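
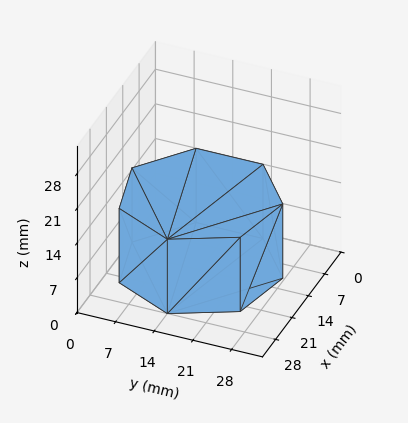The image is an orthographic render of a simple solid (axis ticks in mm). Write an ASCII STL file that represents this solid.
Reading the render: the shape is a regular 7-sided prism (a cylinder approximated with 7 flat sides), circumscribed radius ≈ 14 mm, height ≈ 15 mm (dimensions read to the nearest mm from the axis ticks). For the STL, each face is triangulated and given an outward normal.

solid part
  facet normal 0.0000 0.0000 -1.0000
    outer loop
      vertex 10.88 27.65 0.00
      vertex 22.73 24.95 0.00
      vertex 28.00 14.00 0.00
    endloop
  endfacet
  facet normal 0.0000 0.0000 -1.0000
    outer loop
      vertex 1.39 20.07 0.00
      vertex 10.88 27.65 0.00
      vertex 28.00 14.00 0.00
    endloop
  endfacet
  facet normal 0.0000 0.0000 -1.0000
    outer loop
      vertex 1.39 7.93 0.00
      vertex 1.39 20.07 0.00
      vertex 28.00 14.00 0.00
    endloop
  endfacet
  facet normal 0.0000 0.0000 -1.0000
    outer loop
      vertex 10.88 0.35 0.00
      vertex 1.39 7.93 0.00
      vertex 28.00 14.00 0.00
    endloop
  endfacet
  facet normal 0.0000 0.0000 -1.0000
    outer loop
      vertex 22.73 3.05 0.00
      vertex 10.88 0.35 0.00
      vertex 28.00 14.00 0.00
    endloop
  endfacet
  facet normal 0.0000 0.0000 1.0000
    outer loop
      vertex 28.00 14.00 15.00
      vertex 22.73 24.95 15.00
      vertex 10.88 27.65 15.00
    endloop
  endfacet
  facet normal 0.0000 0.0000 1.0000
    outer loop
      vertex 28.00 14.00 15.00
      vertex 10.88 27.65 15.00
      vertex 1.39 20.07 15.00
    endloop
  endfacet
  facet normal 0.0000 0.0000 1.0000
    outer loop
      vertex 28.00 14.00 15.00
      vertex 1.39 20.07 15.00
      vertex 1.39 7.93 15.00
    endloop
  endfacet
  facet normal 0.0000 0.0000 1.0000
    outer loop
      vertex 28.00 14.00 15.00
      vertex 1.39 7.93 15.00
      vertex 10.88 0.35 15.00
    endloop
  endfacet
  facet normal 0.0000 0.0000 1.0000
    outer loop
      vertex 28.00 14.00 15.00
      vertex 10.88 0.35 15.00
      vertex 22.73 3.05 15.00
    endloop
  endfacet
  facet normal 0.9011 0.4337 0.0000
    outer loop
      vertex 28.00 14.00 0.00
      vertex 22.73 24.95 0.00
      vertex 22.73 24.95 15.00
    endloop
  endfacet
  facet normal 0.9011 0.4337 0.0000
    outer loop
      vertex 28.00 14.00 0.00
      vertex 22.73 24.95 15.00
      vertex 28.00 14.00 15.00
    endloop
  endfacet
  facet normal 0.2222 0.9750 0.0000
    outer loop
      vertex 22.73 24.95 0.00
      vertex 10.88 27.65 0.00
      vertex 10.88 27.65 15.00
    endloop
  endfacet
  facet normal 0.2222 0.9750 0.0000
    outer loop
      vertex 22.73 24.95 0.00
      vertex 10.88 27.65 15.00
      vertex 22.73 24.95 15.00
    endloop
  endfacet
  facet normal -0.6241 0.7814 0.0000
    outer loop
      vertex 10.88 27.65 0.00
      vertex 1.39 20.07 0.00
      vertex 1.39 20.07 15.00
    endloop
  endfacet
  facet normal -0.6241 0.7814 0.0000
    outer loop
      vertex 10.88 27.65 0.00
      vertex 1.39 20.07 15.00
      vertex 10.88 27.65 15.00
    endloop
  endfacet
  facet normal -1.0000 0.0000 0.0000
    outer loop
      vertex 1.39 20.07 0.00
      vertex 1.39 7.93 0.00
      vertex 1.39 7.93 15.00
    endloop
  endfacet
  facet normal -1.0000 0.0000 0.0000
    outer loop
      vertex 1.39 20.07 0.00
      vertex 1.39 7.93 15.00
      vertex 1.39 20.07 15.00
    endloop
  endfacet
  facet normal -0.6241 -0.7814 0.0000
    outer loop
      vertex 1.39 7.93 0.00
      vertex 10.88 0.35 0.00
      vertex 10.88 0.35 15.00
    endloop
  endfacet
  facet normal -0.6241 -0.7814 0.0000
    outer loop
      vertex 1.39 7.93 0.00
      vertex 10.88 0.35 15.00
      vertex 1.39 7.93 15.00
    endloop
  endfacet
  facet normal 0.2222 -0.9750 0.0000
    outer loop
      vertex 10.88 0.35 0.00
      vertex 22.73 3.05 0.00
      vertex 22.73 3.05 15.00
    endloop
  endfacet
  facet normal 0.2222 -0.9750 0.0000
    outer loop
      vertex 10.88 0.35 0.00
      vertex 22.73 3.05 15.00
      vertex 10.88 0.35 15.00
    endloop
  endfacet
  facet normal 0.9011 -0.4337 0.0000
    outer loop
      vertex 22.73 3.05 0.00
      vertex 28.00 14.00 0.00
      vertex 28.00 14.00 15.00
    endloop
  endfacet
  facet normal 0.9011 -0.4337 0.0000
    outer loop
      vertex 22.73 3.05 0.00
      vertex 28.00 14.00 15.00
      vertex 22.73 3.05 15.00
    endloop
  endfacet
endsolid part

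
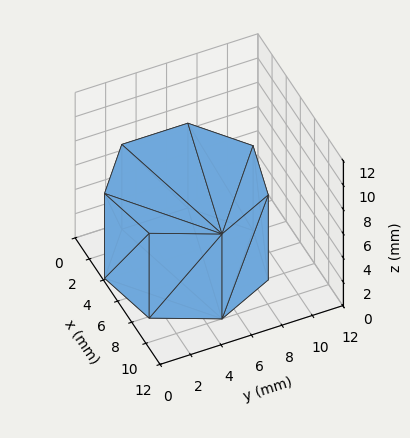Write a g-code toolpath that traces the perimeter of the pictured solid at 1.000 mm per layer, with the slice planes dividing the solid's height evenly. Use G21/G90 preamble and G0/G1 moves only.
Reading the render: the shape is a regular 7-sided prism (a cylinder approximated with 7 flat sides), circumscribed radius ≈ 5 mm, height ≈ 7 mm (dimensions read to the nearest mm from the axis ticks). For the g-code, the solid's height is divided into equal slices at the stated Δz and each level perimeter traced with G1 moves after a G0 lift.

; perimeter-only toolpath
G21 ; units = mm
G90 ; absolute positioning
G28 ; home
; layer 1
G0 Z1.000
G0 X10.000 Y5.000
G1 X8.117 Y8.909
G1 X3.887 Y9.875
G1 X0.495 Y7.169
G1 X0.495 Y2.831
G1 X3.887 Y0.125
G1 X8.117 Y1.091
G1 X10.000 Y5.000
; layer 2
G0 Z2.000
G0 X10.000 Y5.000
G1 X8.117 Y8.909
G1 X3.887 Y9.875
G1 X0.495 Y7.169
G1 X0.495 Y2.831
G1 X3.887 Y0.125
G1 X8.117 Y1.091
G1 X10.000 Y5.000
; layer 3
G0 Z3.000
G0 X10.000 Y5.000
G1 X8.117 Y8.909
G1 X3.887 Y9.875
G1 X0.495 Y7.169
G1 X0.495 Y2.831
G1 X3.887 Y0.125
G1 X8.117 Y1.091
G1 X10.000 Y5.000
; layer 4
G0 Z4.000
G0 X10.000 Y5.000
G1 X8.117 Y8.909
G1 X3.887 Y9.875
G1 X0.495 Y7.169
G1 X0.495 Y2.831
G1 X3.887 Y0.125
G1 X8.117 Y1.091
G1 X10.000 Y5.000
; layer 5
G0 Z5.000
G0 X10.000 Y5.000
G1 X8.117 Y8.909
G1 X3.887 Y9.875
G1 X0.495 Y7.169
G1 X0.495 Y2.831
G1 X3.887 Y0.125
G1 X8.117 Y1.091
G1 X10.000 Y5.000
; layer 6
G0 Z6.000
G0 X10.000 Y5.000
G1 X8.117 Y8.909
G1 X3.887 Y9.875
G1 X0.495 Y7.169
G1 X0.495 Y2.831
G1 X3.887 Y0.125
G1 X8.117 Y1.091
G1 X10.000 Y5.000
; layer 7
G0 Z7.000
G0 X10.000 Y5.000
G1 X8.117 Y8.909
G1 X3.887 Y9.875
G1 X0.495 Y7.169
G1 X0.495 Y2.831
G1 X3.887 Y0.125
G1 X8.117 Y1.091
G1 X10.000 Y5.000
M2 ; end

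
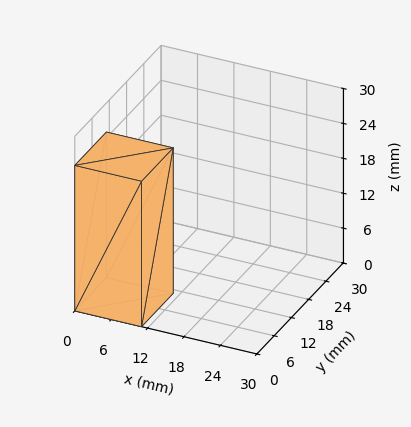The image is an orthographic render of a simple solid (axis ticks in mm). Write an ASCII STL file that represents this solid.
Reading the render: the shape is a rectangular box, roughly 11 × 11 mm footprint and 25 mm tall (dimensions read to the nearest mm from the axis ticks). For the STL, each face is triangulated and given an outward normal.

solid part
  facet normal 0.0000 0.0000 -1.0000
    outer loop
      vertex 11.0 11.0 0.0
      vertex 11.0 0.0 0.0
      vertex 0.0 0.0 0.0
    endloop
  endfacet
  facet normal 0.0000 0.0000 -1.0000
    outer loop
      vertex 0.0 11.0 0.0
      vertex 11.0 11.0 0.0
      vertex 0.0 0.0 0.0
    endloop
  endfacet
  facet normal 0.0000 0.0000 1.0000
    outer loop
      vertex 0.0 0.0 25.0
      vertex 11.0 0.0 25.0
      vertex 11.0 11.0 25.0
    endloop
  endfacet
  facet normal 0.0000 0.0000 1.0000
    outer loop
      vertex 0.0 0.0 25.0
      vertex 11.0 11.0 25.0
      vertex 0.0 11.0 25.0
    endloop
  endfacet
  facet normal 0.0000 -1.0000 0.0000
    outer loop
      vertex 0.0 0.0 0.0
      vertex 11.0 0.0 0.0
      vertex 11.0 0.0 25.0
    endloop
  endfacet
  facet normal 0.0000 -1.0000 0.0000
    outer loop
      vertex 0.0 0.0 0.0
      vertex 11.0 0.0 25.0
      vertex 0.0 0.0 25.0
    endloop
  endfacet
  facet normal 0.0000 1.0000 0.0000
    outer loop
      vertex 11.0 11.0 25.0
      vertex 11.0 11.0 0.0
      vertex 0.0 11.0 0.0
    endloop
  endfacet
  facet normal 0.0000 1.0000 0.0000
    outer loop
      vertex 0.0 11.0 25.0
      vertex 11.0 11.0 25.0
      vertex 0.0 11.0 0.0
    endloop
  endfacet
  facet normal -1.0000 0.0000 0.0000
    outer loop
      vertex 0.0 11.0 25.0
      vertex 0.0 11.0 0.0
      vertex 0.0 0.0 0.0
    endloop
  endfacet
  facet normal -1.0000 0.0000 0.0000
    outer loop
      vertex 0.0 0.0 25.0
      vertex 0.0 11.0 25.0
      vertex 0.0 0.0 0.0
    endloop
  endfacet
  facet normal 1.0000 0.0000 0.0000
    outer loop
      vertex 11.0 0.0 0.0
      vertex 11.0 11.0 0.0
      vertex 11.0 11.0 25.0
    endloop
  endfacet
  facet normal 1.0000 0.0000 0.0000
    outer loop
      vertex 11.0 0.0 0.0
      vertex 11.0 11.0 25.0
      vertex 11.0 0.0 25.0
    endloop
  endfacet
endsolid part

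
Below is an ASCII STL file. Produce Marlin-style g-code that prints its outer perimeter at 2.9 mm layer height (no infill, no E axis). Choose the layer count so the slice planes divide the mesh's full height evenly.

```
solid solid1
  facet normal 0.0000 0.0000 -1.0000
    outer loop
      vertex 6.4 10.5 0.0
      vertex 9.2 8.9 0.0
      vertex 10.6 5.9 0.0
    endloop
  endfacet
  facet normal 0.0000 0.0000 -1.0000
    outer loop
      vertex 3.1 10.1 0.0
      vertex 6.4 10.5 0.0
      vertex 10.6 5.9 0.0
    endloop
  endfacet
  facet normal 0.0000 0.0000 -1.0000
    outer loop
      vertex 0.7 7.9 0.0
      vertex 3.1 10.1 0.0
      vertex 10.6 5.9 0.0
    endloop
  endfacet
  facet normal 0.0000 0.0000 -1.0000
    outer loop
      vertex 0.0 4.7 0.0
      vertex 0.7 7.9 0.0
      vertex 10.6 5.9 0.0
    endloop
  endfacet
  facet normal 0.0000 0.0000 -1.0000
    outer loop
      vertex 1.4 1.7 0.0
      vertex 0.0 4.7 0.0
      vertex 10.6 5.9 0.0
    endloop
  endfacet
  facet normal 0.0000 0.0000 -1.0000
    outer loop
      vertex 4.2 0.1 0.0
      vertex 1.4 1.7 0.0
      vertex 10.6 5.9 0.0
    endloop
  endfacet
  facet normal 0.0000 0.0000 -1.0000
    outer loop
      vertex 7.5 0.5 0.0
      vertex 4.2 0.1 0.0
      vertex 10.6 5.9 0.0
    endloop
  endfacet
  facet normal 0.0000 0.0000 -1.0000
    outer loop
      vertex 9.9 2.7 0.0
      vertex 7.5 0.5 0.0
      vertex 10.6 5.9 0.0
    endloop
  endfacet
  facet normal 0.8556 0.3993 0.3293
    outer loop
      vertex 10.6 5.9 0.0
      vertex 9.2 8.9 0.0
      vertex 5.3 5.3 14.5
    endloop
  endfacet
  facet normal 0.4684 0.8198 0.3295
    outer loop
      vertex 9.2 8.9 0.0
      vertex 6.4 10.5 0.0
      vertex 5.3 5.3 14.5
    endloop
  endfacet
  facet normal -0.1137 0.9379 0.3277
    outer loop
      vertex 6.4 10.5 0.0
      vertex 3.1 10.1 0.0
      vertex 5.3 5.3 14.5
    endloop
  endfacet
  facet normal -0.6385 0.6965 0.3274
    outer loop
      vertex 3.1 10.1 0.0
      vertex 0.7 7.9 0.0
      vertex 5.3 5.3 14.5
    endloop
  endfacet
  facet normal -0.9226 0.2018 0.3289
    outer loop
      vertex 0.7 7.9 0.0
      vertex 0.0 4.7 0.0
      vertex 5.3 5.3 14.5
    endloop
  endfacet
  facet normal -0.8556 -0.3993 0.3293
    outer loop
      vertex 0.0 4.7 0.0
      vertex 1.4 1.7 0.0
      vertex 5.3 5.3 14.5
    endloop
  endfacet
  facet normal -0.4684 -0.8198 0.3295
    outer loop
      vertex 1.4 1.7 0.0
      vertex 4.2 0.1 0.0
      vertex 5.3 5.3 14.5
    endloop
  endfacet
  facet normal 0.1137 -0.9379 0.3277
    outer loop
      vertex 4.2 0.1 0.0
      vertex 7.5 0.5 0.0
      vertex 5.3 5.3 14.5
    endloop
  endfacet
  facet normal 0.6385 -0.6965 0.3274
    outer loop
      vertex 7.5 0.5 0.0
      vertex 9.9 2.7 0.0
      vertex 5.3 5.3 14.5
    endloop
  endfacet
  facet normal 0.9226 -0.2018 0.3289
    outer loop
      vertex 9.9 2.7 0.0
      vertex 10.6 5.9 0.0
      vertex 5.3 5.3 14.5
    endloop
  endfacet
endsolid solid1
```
; perimeter-only toolpath
G21 ; units = mm
G90 ; absolute positioning
G28 ; home
; layer 1
G0 Z2.9
G0 X9.5 Y5.8
G1 X8.4 Y8.2
G1 X6.2 Y9.5
G1 X3.5 Y9.1
G1 X1.6 Y7.4
G1 X1.1 Y4.8
G1 X2.2 Y2.4
G1 X4.4 Y1.1
G1 X7.1 Y1.5
G1 X9.0 Y3.2
G1 X9.5 Y5.8
; layer 2
G0 Z5.8
G0 X8.5 Y5.7
G1 X7.6 Y7.5
G1 X6.0 Y8.4
G1 X4.0 Y8.2
G1 X2.5 Y6.9
G1 X2.1 Y4.9
G1 X3.0 Y3.1
G1 X4.6 Y2.2
G1 X6.6 Y2.4
G1 X8.1 Y3.7
G1 X8.5 Y5.7
; layer 3
G0 Z8.7
G0 X7.4 Y5.5
G1 X6.9 Y6.7
G1 X5.7 Y7.4
G1 X4.4 Y7.2
G1 X3.5 Y6.3
G1 X3.2 Y5.1
G1 X3.7 Y3.9
G1 X4.9 Y3.2
G1 X6.2 Y3.4
G1 X7.1 Y4.3
G1 X7.4 Y5.5
; layer 4
G0 Z11.6
G0 X6.4 Y5.4
G1 X6.1 Y6.0
G1 X5.5 Y6.3
G1 X4.9 Y6.3
G1 X4.4 Y5.8
G1 X4.2 Y5.2
G1 X4.5 Y4.6
G1 X5.1 Y4.3
G1 X5.7 Y4.3
G1 X6.2 Y4.8
G1 X6.4 Y5.4
M2 ; end

The solid is a regular 10-sided pyramid, base circumscribed radius ≈ 5.3 mm, apex at z ≈ 14.5 mm. Slicing at Δz = 2.9 mm — 5 equal slices spanning the solid's height, so layer i sits at z = i·h/5 — gives 4 non-empty perimeters. Each is a 10-segment closed polygon; G0 lifts to the layer z and rapids to the start vertex, then G1 traces the edges. The cross-section shrinks linearly with z (the slice at the apex is degenerate and omitted).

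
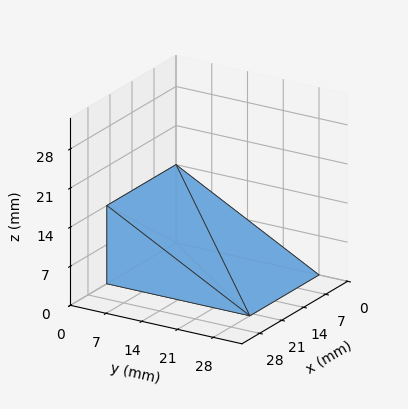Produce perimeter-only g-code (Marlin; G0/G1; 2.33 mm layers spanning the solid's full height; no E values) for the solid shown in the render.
Reading the render: the shape is a wedge (ramp): 22 × 28 mm base, rising to 14 mm along the y=0 edge and sloping linearly to z=0 at y=28 (dimensions read to the nearest mm from the axis ticks). For the g-code, the solid's height is divided into equal slices at the stated Δz and each level perimeter traced with G1 moves after a G0 lift.

; perimeter-only toolpath
G21 ; units = mm
G90 ; absolute positioning
G28 ; home
; layer 1
G0 Z2.33
G0 X0.00 Y0.00
G1 X22.00 Y0.00
G1 X22.00 Y23.33
G1 X0.00 Y23.33
G1 X0.00 Y0.00
; layer 2
G0 Z4.67
G0 X0.00 Y0.00
G1 X22.00 Y0.00
G1 X22.00 Y18.67
G1 X0.00 Y18.67
G1 X0.00 Y0.00
; layer 3
G0 Z7.00
G0 X0.00 Y0.00
G1 X22.00 Y0.00
G1 X22.00 Y14.00
G1 X0.00 Y14.00
G1 X0.00 Y0.00
; layer 4
G0 Z9.33
G0 X0.00 Y0.00
G1 X22.00 Y0.00
G1 X22.00 Y9.33
G1 X0.00 Y9.33
G1 X0.00 Y0.00
; layer 5
G0 Z11.67
G0 X0.00 Y0.00
G1 X22.00 Y0.00
G1 X22.00 Y4.67
G1 X0.00 Y4.67
G1 X0.00 Y0.00
M2 ; end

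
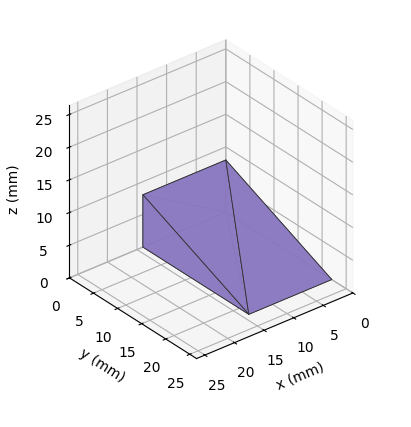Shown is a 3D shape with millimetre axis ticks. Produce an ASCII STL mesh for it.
Reading the render: the shape is a wedge (ramp): 14 × 22 mm base, rising to 8 mm along the y=0 edge and sloping linearly to z=0 at y=22 (dimensions read to the nearest mm from the axis ticks). For the STL, each face is triangulated and given an outward normal.

solid part
  facet normal 0.0000 0.0000 -1.0000
    outer loop
      vertex 14.00 22.00 0.00
      vertex 14.00 0.00 0.00
      vertex 0.00 0.00 0.00
    endloop
  endfacet
  facet normal 0.0000 0.0000 -1.0000
    outer loop
      vertex 0.00 22.00 0.00
      vertex 14.00 22.00 0.00
      vertex 0.00 0.00 0.00
    endloop
  endfacet
  facet normal 0.0000 -1.0000 0.0000
    outer loop
      vertex 0.00 0.00 0.00
      vertex 14.00 0.00 0.00
      vertex 14.00 0.00 8.00
    endloop
  endfacet
  facet normal 0.0000 -1.0000 0.0000
    outer loop
      vertex 0.00 0.00 0.00
      vertex 14.00 0.00 8.00
      vertex 0.00 0.00 8.00
    endloop
  endfacet
  facet normal 0.0000 0.3417 0.9398
    outer loop
      vertex 0.00 0.00 8.00
      vertex 14.00 0.00 8.00
      vertex 14.00 22.00 0.00
    endloop
  endfacet
  facet normal 0.0000 0.3417 0.9398
    outer loop
      vertex 0.00 0.00 8.00
      vertex 14.00 22.00 0.00
      vertex 0.00 22.00 0.00
    endloop
  endfacet
  facet normal -1.0000 0.0000 0.0000
    outer loop
      vertex 0.00 0.00 8.00
      vertex 0.00 22.00 0.00
      vertex 0.00 0.00 0.00
    endloop
  endfacet
  facet normal 1.0000 0.0000 0.0000
    outer loop
      vertex 14.00 0.00 0.00
      vertex 14.00 22.00 0.00
      vertex 14.00 0.00 8.00
    endloop
  endfacet
endsolid part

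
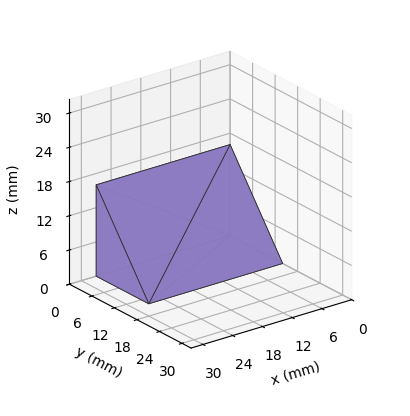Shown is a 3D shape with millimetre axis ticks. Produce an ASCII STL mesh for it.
Reading the render: the shape is a wedge (ramp): 27 × 14 mm base, rising to 16 mm along the y=0 edge and sloping linearly to z=0 at y=14 (dimensions read to the nearest mm from the axis ticks). For the STL, each face is triangulated and given an outward normal.

solid part
  facet normal 0.0000 0.0000 -1.0000
    outer loop
      vertex 27.00 14.00 0.00
      vertex 27.00 0.00 0.00
      vertex 0.00 0.00 0.00
    endloop
  endfacet
  facet normal 0.0000 0.0000 -1.0000
    outer loop
      vertex 0.00 14.00 0.00
      vertex 27.00 14.00 0.00
      vertex 0.00 0.00 0.00
    endloop
  endfacet
  facet normal 0.0000 -1.0000 0.0000
    outer loop
      vertex 0.00 0.00 0.00
      vertex 27.00 0.00 0.00
      vertex 27.00 0.00 16.00
    endloop
  endfacet
  facet normal 0.0000 -1.0000 0.0000
    outer loop
      vertex 0.00 0.00 0.00
      vertex 27.00 0.00 16.00
      vertex 0.00 0.00 16.00
    endloop
  endfacet
  facet normal 0.0000 0.7526 0.6585
    outer loop
      vertex 0.00 0.00 16.00
      vertex 27.00 0.00 16.00
      vertex 27.00 14.00 0.00
    endloop
  endfacet
  facet normal 0.0000 0.7526 0.6585
    outer loop
      vertex 0.00 0.00 16.00
      vertex 27.00 14.00 0.00
      vertex 0.00 14.00 0.00
    endloop
  endfacet
  facet normal -1.0000 0.0000 0.0000
    outer loop
      vertex 0.00 0.00 16.00
      vertex 0.00 14.00 0.00
      vertex 0.00 0.00 0.00
    endloop
  endfacet
  facet normal 1.0000 0.0000 0.0000
    outer loop
      vertex 27.00 0.00 0.00
      vertex 27.00 14.00 0.00
      vertex 27.00 0.00 16.00
    endloop
  endfacet
endsolid part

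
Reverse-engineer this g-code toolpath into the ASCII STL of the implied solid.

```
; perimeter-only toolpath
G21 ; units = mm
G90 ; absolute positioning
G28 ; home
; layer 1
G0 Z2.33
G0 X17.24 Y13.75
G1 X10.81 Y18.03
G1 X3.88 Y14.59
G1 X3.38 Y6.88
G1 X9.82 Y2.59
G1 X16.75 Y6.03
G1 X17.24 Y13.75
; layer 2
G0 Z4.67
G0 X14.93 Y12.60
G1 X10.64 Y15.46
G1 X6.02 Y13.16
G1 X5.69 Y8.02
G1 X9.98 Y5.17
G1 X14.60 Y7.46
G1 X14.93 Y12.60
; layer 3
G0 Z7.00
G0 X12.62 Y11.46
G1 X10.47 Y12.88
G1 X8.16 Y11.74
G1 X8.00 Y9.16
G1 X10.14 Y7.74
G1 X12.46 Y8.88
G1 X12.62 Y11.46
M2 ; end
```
solid part
  facet normal 0.0000 0.0000 -1.0000
    outer loop
      vertex 1.73 16.02 0.00
      vertex 10.97 20.60 0.00
      vertex 19.55 14.89 0.00
    endloop
  endfacet
  facet normal 0.0000 0.0000 -1.0000
    outer loop
      vertex 1.07 5.73 0.00
      vertex 1.73 16.02 0.00
      vertex 19.55 14.89 0.00
    endloop
  endfacet
  facet normal 0.0000 0.0000 -1.0000
    outer loop
      vertex 9.65 0.02 0.00
      vertex 1.07 5.73 0.00
      vertex 19.55 14.89 0.00
    endloop
  endfacet
  facet normal 0.0000 0.0000 -1.0000
    outer loop
      vertex 18.89 4.60 0.00
      vertex 9.65 0.02 0.00
      vertex 19.55 14.89 0.00
    endloop
  endfacet
  facet normal 0.4004 0.6017 0.6911
    outer loop
      vertex 19.55 14.89 0.00
      vertex 10.97 20.60 0.00
      vertex 10.31 10.31 9.34
    endloop
  endfacet
  facet normal -0.3211 0.6477 0.6909
    outer loop
      vertex 10.97 20.60 0.00
      vertex 1.73 16.02 0.00
      vertex 10.31 10.31 9.34
    endloop
  endfacet
  facet normal -0.7214 0.0463 0.6910
    outer loop
      vertex 1.73 16.02 0.00
      vertex 1.07 5.73 0.00
      vertex 10.31 10.31 9.34
    endloop
  endfacet
  facet normal -0.4004 -0.6017 0.6911
    outer loop
      vertex 1.07 5.73 0.00
      vertex 9.65 0.02 0.00
      vertex 10.31 10.31 9.34
    endloop
  endfacet
  facet normal 0.3211 -0.6477 0.6909
    outer loop
      vertex 9.65 0.02 0.00
      vertex 18.89 4.60 0.00
      vertex 10.31 10.31 9.34
    endloop
  endfacet
  facet normal 0.7214 -0.0463 0.6910
    outer loop
      vertex 18.89 4.60 0.00
      vertex 19.55 14.89 0.00
      vertex 10.31 10.31 9.34
    endloop
  endfacet
endsolid part

The G0 Z moves step by Δz≈2.33 mm. The G1 loops shrink linearly with z, so the solid tapers from its base footprint up to z≈9.34. Closing with a flat bottom cap and the tapered top and triangulating gives 10 facets — a regular 6-sided pyramid, base circumscribed radius ≈ 10.3 mm, apex at z ≈ 9.34 mm.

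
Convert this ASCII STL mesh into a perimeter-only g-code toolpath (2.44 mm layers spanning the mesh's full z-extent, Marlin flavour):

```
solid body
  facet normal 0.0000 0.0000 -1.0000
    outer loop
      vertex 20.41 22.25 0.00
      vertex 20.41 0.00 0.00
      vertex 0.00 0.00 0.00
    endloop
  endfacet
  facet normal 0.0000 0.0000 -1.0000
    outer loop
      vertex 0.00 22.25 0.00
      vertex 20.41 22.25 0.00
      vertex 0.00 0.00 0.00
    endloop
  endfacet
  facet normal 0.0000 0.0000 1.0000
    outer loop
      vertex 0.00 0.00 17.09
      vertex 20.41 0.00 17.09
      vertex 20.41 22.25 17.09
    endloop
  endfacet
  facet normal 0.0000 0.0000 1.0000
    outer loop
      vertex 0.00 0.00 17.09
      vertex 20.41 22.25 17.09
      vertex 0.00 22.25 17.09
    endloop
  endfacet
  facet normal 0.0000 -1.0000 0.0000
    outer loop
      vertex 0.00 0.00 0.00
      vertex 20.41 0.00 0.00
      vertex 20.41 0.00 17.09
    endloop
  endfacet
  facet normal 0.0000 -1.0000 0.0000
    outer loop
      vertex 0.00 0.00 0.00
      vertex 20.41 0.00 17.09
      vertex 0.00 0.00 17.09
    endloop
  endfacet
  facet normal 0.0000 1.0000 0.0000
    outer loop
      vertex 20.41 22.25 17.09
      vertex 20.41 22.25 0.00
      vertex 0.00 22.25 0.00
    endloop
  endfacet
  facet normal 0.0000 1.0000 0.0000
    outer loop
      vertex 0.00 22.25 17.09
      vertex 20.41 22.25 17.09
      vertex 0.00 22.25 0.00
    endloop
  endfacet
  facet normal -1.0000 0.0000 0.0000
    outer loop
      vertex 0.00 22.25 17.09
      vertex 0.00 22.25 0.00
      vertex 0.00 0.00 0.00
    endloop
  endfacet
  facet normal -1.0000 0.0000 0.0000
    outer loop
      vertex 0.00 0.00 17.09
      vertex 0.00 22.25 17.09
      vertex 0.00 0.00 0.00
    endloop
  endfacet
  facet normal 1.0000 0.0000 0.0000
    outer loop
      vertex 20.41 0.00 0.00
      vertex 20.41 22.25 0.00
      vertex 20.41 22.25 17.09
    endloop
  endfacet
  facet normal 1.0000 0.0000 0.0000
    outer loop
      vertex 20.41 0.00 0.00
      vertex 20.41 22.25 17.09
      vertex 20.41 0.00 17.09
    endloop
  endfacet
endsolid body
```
; perimeter-only toolpath
G21 ; units = mm
G90 ; absolute positioning
G28 ; home
; layer 1
G0 Z2.44
G0 X0.00 Y0.00
G1 X20.41 Y0.00
G1 X20.41 Y22.25
G1 X0.00 Y22.25
G1 X0.00 Y0.00
; layer 2
G0 Z4.88
G0 X0.00 Y0.00
G1 X20.41 Y0.00
G1 X20.41 Y22.25
G1 X0.00 Y22.25
G1 X0.00 Y0.00
; layer 3
G0 Z7.32
G0 X0.00 Y0.00
G1 X20.41 Y0.00
G1 X20.41 Y22.25
G1 X0.00 Y22.25
G1 X0.00 Y0.00
; layer 4
G0 Z9.77
G0 X0.00 Y0.00
G1 X20.41 Y0.00
G1 X20.41 Y22.25
G1 X0.00 Y22.25
G1 X0.00 Y0.00
; layer 5
G0 Z12.21
G0 X0.00 Y0.00
G1 X20.41 Y0.00
G1 X20.41 Y22.25
G1 X0.00 Y22.25
G1 X0.00 Y0.00
; layer 6
G0 Z14.65
G0 X0.00 Y0.00
G1 X20.41 Y0.00
G1 X20.41 Y22.25
G1 X0.00 Y22.25
G1 X0.00 Y0.00
; layer 7
G0 Z17.09
G0 X0.00 Y0.00
G1 X20.41 Y0.00
G1 X20.41 Y22.25
G1 X0.00 Y22.25
G1 X0.00 Y0.00
M2 ; end

The solid is a rectangular box, roughly 20.4 × 22.2 mm footprint and 17.1 mm tall. Slicing at Δz = 2.44 mm — 7 equal slices spanning the solid's height, so layer i sits at z = i·h/7 — gives 7 non-empty perimeters. Each is a 4-segment closed polygon; G0 lifts to the layer z and rapids to the start vertex, then G1 traces the edges.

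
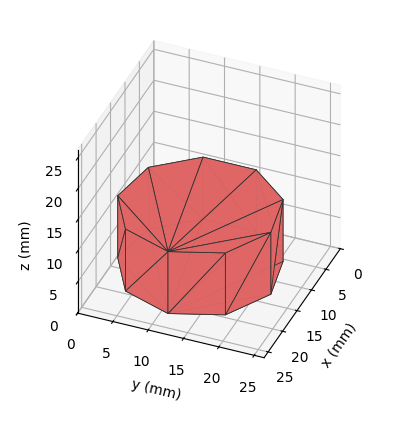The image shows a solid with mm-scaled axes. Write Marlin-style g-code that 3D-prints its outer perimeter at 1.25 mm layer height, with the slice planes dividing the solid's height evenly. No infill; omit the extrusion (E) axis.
Reading the render: the shape is a regular 9-sided prism (a cylinder approximated with 9 flat sides), circumscribed radius ≈ 11 mm, height ≈ 10 mm (dimensions read to the nearest mm from the axis ticks). For the g-code, the solid's height is divided into equal slices at the stated Δz and each level perimeter traced with G1 moves after a G0 lift.

; perimeter-only toolpath
G21 ; units = mm
G90 ; absolute positioning
G28 ; home
; layer 1
G0 Z1.25
G0 X22.00 Y11.00
G1 X19.43 Y18.07
G1 X12.91 Y21.83
G1 X5.50 Y20.53
G1 X0.66 Y14.76
G1 X0.66 Y7.24
G1 X5.50 Y1.47
G1 X12.91 Y0.17
G1 X19.43 Y3.93
G1 X22.00 Y11.00
; layer 2
G0 Z2.50
G0 X22.00 Y11.00
G1 X19.43 Y18.07
G1 X12.91 Y21.83
G1 X5.50 Y20.53
G1 X0.66 Y14.76
G1 X0.66 Y7.24
G1 X5.50 Y1.47
G1 X12.91 Y0.17
G1 X19.43 Y3.93
G1 X22.00 Y11.00
; layer 3
G0 Z3.75
G0 X22.00 Y11.00
G1 X19.43 Y18.07
G1 X12.91 Y21.83
G1 X5.50 Y20.53
G1 X0.66 Y14.76
G1 X0.66 Y7.24
G1 X5.50 Y1.47
G1 X12.91 Y0.17
G1 X19.43 Y3.93
G1 X22.00 Y11.00
; layer 4
G0 Z5.00
G0 X22.00 Y11.00
G1 X19.43 Y18.07
G1 X12.91 Y21.83
G1 X5.50 Y20.53
G1 X0.66 Y14.76
G1 X0.66 Y7.24
G1 X5.50 Y1.47
G1 X12.91 Y0.17
G1 X19.43 Y3.93
G1 X22.00 Y11.00
; layer 5
G0 Z6.25
G0 X22.00 Y11.00
G1 X19.43 Y18.07
G1 X12.91 Y21.83
G1 X5.50 Y20.53
G1 X0.66 Y14.76
G1 X0.66 Y7.24
G1 X5.50 Y1.47
G1 X12.91 Y0.17
G1 X19.43 Y3.93
G1 X22.00 Y11.00
; layer 6
G0 Z7.50
G0 X22.00 Y11.00
G1 X19.43 Y18.07
G1 X12.91 Y21.83
G1 X5.50 Y20.53
G1 X0.66 Y14.76
G1 X0.66 Y7.24
G1 X5.50 Y1.47
G1 X12.91 Y0.17
G1 X19.43 Y3.93
G1 X22.00 Y11.00
; layer 7
G0 Z8.75
G0 X22.00 Y11.00
G1 X19.43 Y18.07
G1 X12.91 Y21.83
G1 X5.50 Y20.53
G1 X0.66 Y14.76
G1 X0.66 Y7.24
G1 X5.50 Y1.47
G1 X12.91 Y0.17
G1 X19.43 Y3.93
G1 X22.00 Y11.00
; layer 8
G0 Z10.00
G0 X22.00 Y11.00
G1 X19.43 Y18.07
G1 X12.91 Y21.83
G1 X5.50 Y20.53
G1 X0.66 Y14.76
G1 X0.66 Y7.24
G1 X5.50 Y1.47
G1 X12.91 Y0.17
G1 X19.43 Y3.93
G1 X22.00 Y11.00
M2 ; end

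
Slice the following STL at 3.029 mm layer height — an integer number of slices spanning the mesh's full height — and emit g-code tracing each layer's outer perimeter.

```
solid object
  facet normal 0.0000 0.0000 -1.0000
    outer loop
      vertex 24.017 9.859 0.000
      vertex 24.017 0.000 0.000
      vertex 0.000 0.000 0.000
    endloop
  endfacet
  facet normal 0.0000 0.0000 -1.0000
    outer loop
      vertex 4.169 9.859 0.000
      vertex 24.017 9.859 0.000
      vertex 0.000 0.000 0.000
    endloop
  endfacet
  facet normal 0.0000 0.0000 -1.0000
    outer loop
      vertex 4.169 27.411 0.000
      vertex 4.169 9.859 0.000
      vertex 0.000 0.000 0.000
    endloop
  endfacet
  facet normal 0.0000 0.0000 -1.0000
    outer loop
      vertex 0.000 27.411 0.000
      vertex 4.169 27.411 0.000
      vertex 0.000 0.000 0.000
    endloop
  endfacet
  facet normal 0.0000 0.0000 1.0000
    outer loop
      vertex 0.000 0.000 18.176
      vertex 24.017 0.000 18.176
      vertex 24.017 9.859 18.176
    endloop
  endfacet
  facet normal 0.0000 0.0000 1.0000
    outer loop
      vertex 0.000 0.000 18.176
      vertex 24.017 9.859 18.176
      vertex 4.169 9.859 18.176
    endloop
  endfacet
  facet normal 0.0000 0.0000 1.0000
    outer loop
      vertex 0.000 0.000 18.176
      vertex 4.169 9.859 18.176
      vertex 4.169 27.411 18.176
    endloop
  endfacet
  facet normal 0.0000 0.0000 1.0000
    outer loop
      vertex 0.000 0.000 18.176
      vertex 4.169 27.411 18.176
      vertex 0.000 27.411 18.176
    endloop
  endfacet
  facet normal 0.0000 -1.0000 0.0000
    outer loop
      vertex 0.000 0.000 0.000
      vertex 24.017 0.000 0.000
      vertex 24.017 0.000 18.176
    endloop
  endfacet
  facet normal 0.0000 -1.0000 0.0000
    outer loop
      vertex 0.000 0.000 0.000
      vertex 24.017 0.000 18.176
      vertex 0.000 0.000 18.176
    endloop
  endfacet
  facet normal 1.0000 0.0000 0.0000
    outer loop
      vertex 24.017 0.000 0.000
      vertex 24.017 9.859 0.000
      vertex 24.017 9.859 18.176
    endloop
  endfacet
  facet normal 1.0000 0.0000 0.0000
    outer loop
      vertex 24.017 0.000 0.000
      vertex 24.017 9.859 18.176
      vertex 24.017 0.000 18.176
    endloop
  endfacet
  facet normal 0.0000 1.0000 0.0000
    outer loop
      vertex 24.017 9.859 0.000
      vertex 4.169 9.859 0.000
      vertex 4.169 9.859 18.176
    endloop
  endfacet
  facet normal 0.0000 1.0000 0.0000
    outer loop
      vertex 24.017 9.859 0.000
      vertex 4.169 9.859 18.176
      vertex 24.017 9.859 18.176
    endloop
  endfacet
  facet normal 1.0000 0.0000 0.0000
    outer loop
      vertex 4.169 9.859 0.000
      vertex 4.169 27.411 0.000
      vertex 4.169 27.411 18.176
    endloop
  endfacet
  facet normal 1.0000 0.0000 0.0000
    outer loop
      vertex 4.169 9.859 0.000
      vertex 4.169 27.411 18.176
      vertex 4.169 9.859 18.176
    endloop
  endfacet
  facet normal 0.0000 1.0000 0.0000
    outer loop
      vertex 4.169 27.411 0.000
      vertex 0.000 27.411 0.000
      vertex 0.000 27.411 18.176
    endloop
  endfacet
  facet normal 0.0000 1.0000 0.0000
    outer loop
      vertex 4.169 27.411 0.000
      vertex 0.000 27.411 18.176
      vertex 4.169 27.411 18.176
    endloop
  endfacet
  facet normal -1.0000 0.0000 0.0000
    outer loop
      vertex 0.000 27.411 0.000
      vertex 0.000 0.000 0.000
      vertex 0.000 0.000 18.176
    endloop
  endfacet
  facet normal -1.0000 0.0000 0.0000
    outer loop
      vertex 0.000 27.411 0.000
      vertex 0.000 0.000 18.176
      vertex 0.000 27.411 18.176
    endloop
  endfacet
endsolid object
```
; perimeter-only toolpath
G21 ; units = mm
G90 ; absolute positioning
G28 ; home
; layer 1
G0 Z3.029
G0 X0.000 Y0.000
G1 X24.017 Y0.000
G1 X24.017 Y9.859
G1 X4.169 Y9.859
G1 X4.169 Y27.411
G1 X0.000 Y27.411
G1 X0.000 Y0.000
; layer 2
G0 Z6.059
G0 X0.000 Y0.000
G1 X24.017 Y0.000
G1 X24.017 Y9.859
G1 X4.169 Y9.859
G1 X4.169 Y27.411
G1 X0.000 Y27.411
G1 X0.000 Y0.000
; layer 3
G0 Z9.088
G0 X0.000 Y0.000
G1 X24.017 Y0.000
G1 X24.017 Y9.859
G1 X4.169 Y9.859
G1 X4.169 Y27.411
G1 X0.000 Y27.411
G1 X0.000 Y0.000
; layer 4
G0 Z12.117
G0 X0.000 Y0.000
G1 X24.017 Y0.000
G1 X24.017 Y9.859
G1 X4.169 Y9.859
G1 X4.169 Y27.411
G1 X0.000 Y27.411
G1 X0.000 Y0.000
; layer 5
G0 Z15.147
G0 X0.000 Y0.000
G1 X24.017 Y0.000
G1 X24.017 Y9.859
G1 X4.169 Y9.859
G1 X4.169 Y27.411
G1 X0.000 Y27.411
G1 X0.000 Y0.000
; layer 6
G0 Z18.176
G0 X0.000 Y0.000
G1 X24.017 Y0.000
G1 X24.017 Y9.859
G1 X4.169 Y9.859
G1 X4.169 Y27.411
G1 X0.000 Y27.411
G1 X0.000 Y0.000
M2 ; end

The solid is an L-shaped prism: outer 24 × 27.4 mm, arm thicknesses ≈ 9.86 mm (horizontal) and 4.17 mm (vertical), extruded 18.2 mm in z. Slicing at Δz = 3.029 mm — 6 equal slices spanning the solid's height, so layer i sits at z = i·h/6 — gives 6 non-empty perimeters. Each is a 6-segment closed polygon; G0 lifts to the layer z and rapids to the start vertex, then G1 traces the edges.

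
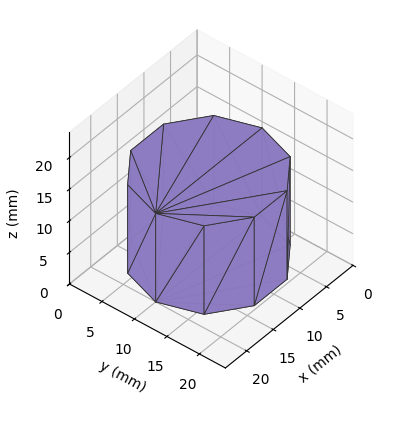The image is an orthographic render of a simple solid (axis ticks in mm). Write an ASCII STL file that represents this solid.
Reading the render: the shape is a regular 10-sided prism (a cylinder approximated with 10 flat sides), circumscribed radius ≈ 10 mm, height ≈ 14 mm (dimensions read to the nearest mm from the axis ticks). For the STL, each face is triangulated and given an outward normal.

solid part
  facet normal 0.0000 0.0000 -1.0000
    outer loop
      vertex 13.09 19.51 0.00
      vertex 18.09 15.88 0.00
      vertex 20.00 10.00 0.00
    endloop
  endfacet
  facet normal 0.0000 0.0000 -1.0000
    outer loop
      vertex 6.91 19.51 0.00
      vertex 13.09 19.51 0.00
      vertex 20.00 10.00 0.00
    endloop
  endfacet
  facet normal 0.0000 0.0000 -1.0000
    outer loop
      vertex 1.91 15.88 0.00
      vertex 6.91 19.51 0.00
      vertex 20.00 10.00 0.00
    endloop
  endfacet
  facet normal 0.0000 0.0000 -1.0000
    outer loop
      vertex 0.00 10.00 0.00
      vertex 1.91 15.88 0.00
      vertex 20.00 10.00 0.00
    endloop
  endfacet
  facet normal 0.0000 0.0000 -1.0000
    outer loop
      vertex 1.91 4.12 0.00
      vertex 0.00 10.00 0.00
      vertex 20.00 10.00 0.00
    endloop
  endfacet
  facet normal 0.0000 0.0000 -1.0000
    outer loop
      vertex 6.91 0.49 0.00
      vertex 1.91 4.12 0.00
      vertex 20.00 10.00 0.00
    endloop
  endfacet
  facet normal 0.0000 0.0000 -1.0000
    outer loop
      vertex 13.09 0.49 0.00
      vertex 6.91 0.49 0.00
      vertex 20.00 10.00 0.00
    endloop
  endfacet
  facet normal 0.0000 0.0000 -1.0000
    outer loop
      vertex 18.09 4.12 0.00
      vertex 13.09 0.49 0.00
      vertex 20.00 10.00 0.00
    endloop
  endfacet
  facet normal 0.0000 0.0000 1.0000
    outer loop
      vertex 20.00 10.00 14.00
      vertex 18.09 15.88 14.00
      vertex 13.09 19.51 14.00
    endloop
  endfacet
  facet normal 0.0000 0.0000 1.0000
    outer loop
      vertex 20.00 10.00 14.00
      vertex 13.09 19.51 14.00
      vertex 6.91 19.51 14.00
    endloop
  endfacet
  facet normal 0.0000 0.0000 1.0000
    outer loop
      vertex 20.00 10.00 14.00
      vertex 6.91 19.51 14.00
      vertex 1.91 15.88 14.00
    endloop
  endfacet
  facet normal 0.0000 0.0000 1.0000
    outer loop
      vertex 20.00 10.00 14.00
      vertex 1.91 15.88 14.00
      vertex 0.00 10.00 14.00
    endloop
  endfacet
  facet normal 0.0000 0.0000 1.0000
    outer loop
      vertex 20.00 10.00 14.00
      vertex 0.00 10.00 14.00
      vertex 1.91 4.12 14.00
    endloop
  endfacet
  facet normal 0.0000 0.0000 1.0000
    outer loop
      vertex 20.00 10.00 14.00
      vertex 1.91 4.12 14.00
      vertex 6.91 0.49 14.00
    endloop
  endfacet
  facet normal 0.0000 0.0000 1.0000
    outer loop
      vertex 20.00 10.00 14.00
      vertex 6.91 0.49 14.00
      vertex 13.09 0.49 14.00
    endloop
  endfacet
  facet normal 0.0000 0.0000 1.0000
    outer loop
      vertex 20.00 10.00 14.00
      vertex 13.09 0.49 14.00
      vertex 18.09 4.12 14.00
    endloop
  endfacet
  facet normal 0.9511 0.3089 0.0000
    outer loop
      vertex 20.00 10.00 0.00
      vertex 18.09 15.88 0.00
      vertex 18.09 15.88 14.00
    endloop
  endfacet
  facet normal 0.9511 0.3089 0.0000
    outer loop
      vertex 20.00 10.00 0.00
      vertex 18.09 15.88 14.00
      vertex 20.00 10.00 14.00
    endloop
  endfacet
  facet normal 0.5875 0.8092 0.0000
    outer loop
      vertex 18.09 15.88 0.00
      vertex 13.09 19.51 0.00
      vertex 13.09 19.51 14.00
    endloop
  endfacet
  facet normal 0.5875 0.8092 0.0000
    outer loop
      vertex 18.09 15.88 0.00
      vertex 13.09 19.51 14.00
      vertex 18.09 15.88 14.00
    endloop
  endfacet
  facet normal 0.0000 1.0000 0.0000
    outer loop
      vertex 13.09 19.51 0.00
      vertex 6.91 19.51 0.00
      vertex 6.91 19.51 14.00
    endloop
  endfacet
  facet normal 0.0000 1.0000 0.0000
    outer loop
      vertex 13.09 19.51 0.00
      vertex 6.91 19.51 14.00
      vertex 13.09 19.51 14.00
    endloop
  endfacet
  facet normal -0.5875 0.8092 0.0000
    outer loop
      vertex 6.91 19.51 0.00
      vertex 1.91 15.88 0.00
      vertex 1.91 15.88 14.00
    endloop
  endfacet
  facet normal -0.5875 0.8092 0.0000
    outer loop
      vertex 6.91 19.51 0.00
      vertex 1.91 15.88 14.00
      vertex 6.91 19.51 14.00
    endloop
  endfacet
  facet normal -0.9511 0.3089 0.0000
    outer loop
      vertex 1.91 15.88 0.00
      vertex 0.00 10.00 0.00
      vertex 0.00 10.00 14.00
    endloop
  endfacet
  facet normal -0.9511 0.3089 0.0000
    outer loop
      vertex 1.91 15.88 0.00
      vertex 0.00 10.00 14.00
      vertex 1.91 15.88 14.00
    endloop
  endfacet
  facet normal -0.9511 -0.3089 0.0000
    outer loop
      vertex 0.00 10.00 0.00
      vertex 1.91 4.12 0.00
      vertex 1.91 4.12 14.00
    endloop
  endfacet
  facet normal -0.9511 -0.3089 0.0000
    outer loop
      vertex 0.00 10.00 0.00
      vertex 1.91 4.12 14.00
      vertex 0.00 10.00 14.00
    endloop
  endfacet
  facet normal -0.5875 -0.8092 0.0000
    outer loop
      vertex 1.91 4.12 0.00
      vertex 6.91 0.49 0.00
      vertex 6.91 0.49 14.00
    endloop
  endfacet
  facet normal -0.5875 -0.8092 0.0000
    outer loop
      vertex 1.91 4.12 0.00
      vertex 6.91 0.49 14.00
      vertex 1.91 4.12 14.00
    endloop
  endfacet
  facet normal 0.0000 -1.0000 0.0000
    outer loop
      vertex 6.91 0.49 0.00
      vertex 13.09 0.49 0.00
      vertex 13.09 0.49 14.00
    endloop
  endfacet
  facet normal 0.0000 -1.0000 0.0000
    outer loop
      vertex 6.91 0.49 0.00
      vertex 13.09 0.49 14.00
      vertex 6.91 0.49 14.00
    endloop
  endfacet
  facet normal 0.5875 -0.8092 0.0000
    outer loop
      vertex 13.09 0.49 0.00
      vertex 18.09 4.12 0.00
      vertex 18.09 4.12 14.00
    endloop
  endfacet
  facet normal 0.5875 -0.8092 0.0000
    outer loop
      vertex 13.09 0.49 0.00
      vertex 18.09 4.12 14.00
      vertex 13.09 0.49 14.00
    endloop
  endfacet
  facet normal 0.9511 -0.3089 0.0000
    outer loop
      vertex 18.09 4.12 0.00
      vertex 20.00 10.00 0.00
      vertex 20.00 10.00 14.00
    endloop
  endfacet
  facet normal 0.9511 -0.3089 0.0000
    outer loop
      vertex 18.09 4.12 0.00
      vertex 20.00 10.00 14.00
      vertex 18.09 4.12 14.00
    endloop
  endfacet
endsolid part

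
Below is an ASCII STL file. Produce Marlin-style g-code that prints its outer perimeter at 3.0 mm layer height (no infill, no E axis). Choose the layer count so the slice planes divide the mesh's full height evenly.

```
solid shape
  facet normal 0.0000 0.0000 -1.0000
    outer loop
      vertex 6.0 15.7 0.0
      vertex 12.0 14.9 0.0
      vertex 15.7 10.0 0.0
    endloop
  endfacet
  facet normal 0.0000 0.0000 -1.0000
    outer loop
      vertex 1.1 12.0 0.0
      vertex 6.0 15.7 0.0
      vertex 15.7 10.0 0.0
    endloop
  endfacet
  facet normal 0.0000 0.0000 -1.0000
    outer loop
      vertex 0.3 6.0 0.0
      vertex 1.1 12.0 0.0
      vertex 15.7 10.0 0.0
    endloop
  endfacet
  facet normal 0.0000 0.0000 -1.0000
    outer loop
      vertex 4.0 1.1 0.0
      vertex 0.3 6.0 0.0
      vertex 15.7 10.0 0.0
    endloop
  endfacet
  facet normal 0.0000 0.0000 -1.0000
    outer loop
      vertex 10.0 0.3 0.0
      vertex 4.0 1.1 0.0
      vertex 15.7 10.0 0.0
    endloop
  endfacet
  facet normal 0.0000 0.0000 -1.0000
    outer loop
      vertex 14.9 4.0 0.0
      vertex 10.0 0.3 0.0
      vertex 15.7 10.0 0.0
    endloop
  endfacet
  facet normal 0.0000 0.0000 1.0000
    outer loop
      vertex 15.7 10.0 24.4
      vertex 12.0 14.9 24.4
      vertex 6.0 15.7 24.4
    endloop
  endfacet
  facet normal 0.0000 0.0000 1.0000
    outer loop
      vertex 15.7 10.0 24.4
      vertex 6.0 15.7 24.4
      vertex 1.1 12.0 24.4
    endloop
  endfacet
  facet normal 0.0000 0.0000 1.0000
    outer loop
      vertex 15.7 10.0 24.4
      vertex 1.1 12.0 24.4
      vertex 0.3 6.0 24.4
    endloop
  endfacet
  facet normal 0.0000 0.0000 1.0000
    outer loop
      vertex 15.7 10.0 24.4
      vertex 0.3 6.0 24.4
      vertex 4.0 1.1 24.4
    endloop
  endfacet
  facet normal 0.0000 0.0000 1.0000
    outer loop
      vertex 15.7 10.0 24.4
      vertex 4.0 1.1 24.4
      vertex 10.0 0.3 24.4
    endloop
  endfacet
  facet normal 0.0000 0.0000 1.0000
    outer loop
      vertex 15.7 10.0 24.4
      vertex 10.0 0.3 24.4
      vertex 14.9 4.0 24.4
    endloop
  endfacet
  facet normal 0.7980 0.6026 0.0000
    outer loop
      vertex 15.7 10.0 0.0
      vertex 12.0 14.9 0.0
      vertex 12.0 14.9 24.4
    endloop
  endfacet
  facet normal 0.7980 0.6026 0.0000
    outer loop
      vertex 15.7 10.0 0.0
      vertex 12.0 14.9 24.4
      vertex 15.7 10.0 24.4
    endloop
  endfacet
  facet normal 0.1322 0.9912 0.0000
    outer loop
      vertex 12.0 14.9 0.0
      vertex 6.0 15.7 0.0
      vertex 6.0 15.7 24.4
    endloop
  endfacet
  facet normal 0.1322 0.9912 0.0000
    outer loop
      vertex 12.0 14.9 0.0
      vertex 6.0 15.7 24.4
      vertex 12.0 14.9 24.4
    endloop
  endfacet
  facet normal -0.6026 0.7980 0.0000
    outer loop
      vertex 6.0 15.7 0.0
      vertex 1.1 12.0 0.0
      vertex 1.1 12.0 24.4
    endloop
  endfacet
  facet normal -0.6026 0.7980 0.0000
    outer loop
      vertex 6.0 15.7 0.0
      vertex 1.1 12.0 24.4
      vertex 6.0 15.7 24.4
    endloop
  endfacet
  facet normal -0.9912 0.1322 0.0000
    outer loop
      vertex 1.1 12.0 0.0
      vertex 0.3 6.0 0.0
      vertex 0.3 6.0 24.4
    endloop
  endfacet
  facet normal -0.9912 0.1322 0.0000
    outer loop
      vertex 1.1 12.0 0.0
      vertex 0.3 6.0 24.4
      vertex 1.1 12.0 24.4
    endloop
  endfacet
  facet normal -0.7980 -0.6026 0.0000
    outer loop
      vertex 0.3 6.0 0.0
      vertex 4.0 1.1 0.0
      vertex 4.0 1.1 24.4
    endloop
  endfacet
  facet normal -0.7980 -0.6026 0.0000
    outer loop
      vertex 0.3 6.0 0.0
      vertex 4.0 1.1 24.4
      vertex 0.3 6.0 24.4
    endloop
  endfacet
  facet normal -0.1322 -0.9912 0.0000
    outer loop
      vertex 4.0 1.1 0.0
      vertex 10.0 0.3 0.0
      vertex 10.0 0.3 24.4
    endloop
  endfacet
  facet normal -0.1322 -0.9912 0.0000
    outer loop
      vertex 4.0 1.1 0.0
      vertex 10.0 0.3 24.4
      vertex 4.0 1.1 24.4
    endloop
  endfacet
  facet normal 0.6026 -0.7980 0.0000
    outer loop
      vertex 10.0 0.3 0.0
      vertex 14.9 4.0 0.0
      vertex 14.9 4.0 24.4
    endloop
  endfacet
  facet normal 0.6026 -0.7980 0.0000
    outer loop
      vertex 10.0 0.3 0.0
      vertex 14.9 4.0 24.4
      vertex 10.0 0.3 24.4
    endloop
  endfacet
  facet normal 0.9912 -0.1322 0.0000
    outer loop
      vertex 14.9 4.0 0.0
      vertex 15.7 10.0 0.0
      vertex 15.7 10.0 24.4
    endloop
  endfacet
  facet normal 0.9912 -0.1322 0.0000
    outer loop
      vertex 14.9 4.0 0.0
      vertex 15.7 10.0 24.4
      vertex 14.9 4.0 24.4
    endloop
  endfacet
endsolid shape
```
; perimeter-only toolpath
G21 ; units = mm
G90 ; absolute positioning
G28 ; home
; layer 1
G0 Z3.0
G0 X15.7 Y10.0
G1 X12.0 Y14.9
G1 X6.0 Y15.7
G1 X1.1 Y12.0
G1 X0.3 Y6.0
G1 X4.0 Y1.1
G1 X10.0 Y0.3
G1 X14.9 Y4.0
G1 X15.7 Y10.0
; layer 2
G0 Z6.1
G0 X15.7 Y10.0
G1 X12.0 Y14.9
G1 X6.0 Y15.7
G1 X1.1 Y12.0
G1 X0.3 Y6.0
G1 X4.0 Y1.1
G1 X10.0 Y0.3
G1 X14.9 Y4.0
G1 X15.7 Y10.0
; layer 3
G0 Z9.1
G0 X15.7 Y10.0
G1 X12.0 Y14.9
G1 X6.0 Y15.7
G1 X1.1 Y12.0
G1 X0.3 Y6.0
G1 X4.0 Y1.1
G1 X10.0 Y0.3
G1 X14.9 Y4.0
G1 X15.7 Y10.0
; layer 4
G0 Z12.2
G0 X15.7 Y10.0
G1 X12.0 Y14.9
G1 X6.0 Y15.7
G1 X1.1 Y12.0
G1 X0.3 Y6.0
G1 X4.0 Y1.1
G1 X10.0 Y0.3
G1 X14.9 Y4.0
G1 X15.7 Y10.0
; layer 5
G0 Z15.2
G0 X15.7 Y10.0
G1 X12.0 Y14.9
G1 X6.0 Y15.7
G1 X1.1 Y12.0
G1 X0.3 Y6.0
G1 X4.0 Y1.1
G1 X10.0 Y0.3
G1 X14.9 Y4.0
G1 X15.7 Y10.0
; layer 6
G0 Z18.3
G0 X15.7 Y10.0
G1 X12.0 Y14.9
G1 X6.0 Y15.7
G1 X1.1 Y12.0
G1 X0.3 Y6.0
G1 X4.0 Y1.1
G1 X10.0 Y0.3
G1 X14.9 Y4.0
G1 X15.7 Y10.0
; layer 7
G0 Z21.3
G0 X15.7 Y10.0
G1 X12.0 Y14.9
G1 X6.0 Y15.7
G1 X1.1 Y12.0
G1 X0.3 Y6.0
G1 X4.0 Y1.1
G1 X10.0 Y0.3
G1 X14.9 Y4.0
G1 X15.7 Y10.0
; layer 8
G0 Z24.4
G0 X15.7 Y10.0
G1 X12.0 Y14.9
G1 X6.0 Y15.7
G1 X1.1 Y12.0
G1 X0.3 Y6.0
G1 X4.0 Y1.1
G1 X10.0 Y0.3
G1 X14.9 Y4.0
G1 X15.7 Y10.0
M2 ; end

The solid is a regular 8-sided prism (a cylinder approximated with 8 flat sides), circumscribed radius ≈ 8 mm, height ≈ 24.4 mm. Slicing at Δz = 3.0 mm — 8 equal slices spanning the solid's height, so layer i sits at z = i·h/8 — gives 8 non-empty perimeters. Each is a 8-segment closed polygon; G0 lifts to the layer z and rapids to the start vertex, then G1 traces the edges.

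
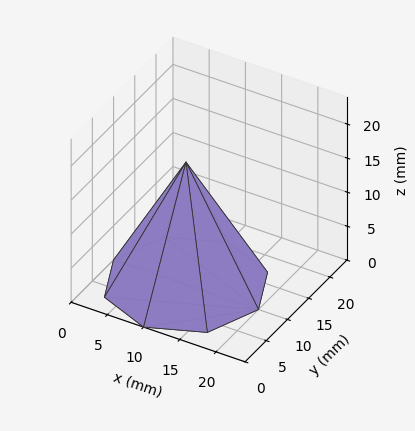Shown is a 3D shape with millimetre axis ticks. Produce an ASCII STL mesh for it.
Reading the render: the shape is a regular 8-sided pyramid, base circumscribed radius ≈ 10 mm, apex at z ≈ 18 mm (dimensions read to the nearest mm from the axis ticks). For the STL, each face is triangulated and given an outward normal.

solid part
  facet normal 0.0000 0.0000 -1.0000
    outer loop
      vertex 10.0 20.0 0.0
      vertex 17.1 17.1 0.0
      vertex 20.0 10.0 0.0
    endloop
  endfacet
  facet normal 0.0000 0.0000 -1.0000
    outer loop
      vertex 2.9 17.1 0.0
      vertex 10.0 20.0 0.0
      vertex 20.0 10.0 0.0
    endloop
  endfacet
  facet normal 0.0000 0.0000 -1.0000
    outer loop
      vertex 0.0 10.0 0.0
      vertex 2.9 17.1 0.0
      vertex 20.0 10.0 0.0
    endloop
  endfacet
  facet normal 0.0000 0.0000 -1.0000
    outer loop
      vertex 2.9 2.9 0.0
      vertex 0.0 10.0 0.0
      vertex 20.0 10.0 0.0
    endloop
  endfacet
  facet normal 0.0000 0.0000 -1.0000
    outer loop
      vertex 10.0 0.0 0.0
      vertex 2.9 2.9 0.0
      vertex 20.0 10.0 0.0
    endloop
  endfacet
  facet normal 0.0000 0.0000 -1.0000
    outer loop
      vertex 17.1 2.9 0.0
      vertex 10.0 0.0 0.0
      vertex 20.0 10.0 0.0
    endloop
  endfacet
  facet normal 0.8233 0.3363 0.4574
    outer loop
      vertex 20.0 10.0 0.0
      vertex 17.1 17.1 0.0
      vertex 10.0 10.0 18.0
    endloop
  endfacet
  facet normal 0.3363 0.8233 0.4574
    outer loop
      vertex 17.1 17.1 0.0
      vertex 10.0 20.0 0.0
      vertex 10.0 10.0 18.0
    endloop
  endfacet
  facet normal -0.3363 0.8233 0.4574
    outer loop
      vertex 10.0 20.0 0.0
      vertex 2.9 17.1 0.0
      vertex 10.0 10.0 18.0
    endloop
  endfacet
  facet normal -0.8233 0.3363 0.4574
    outer loop
      vertex 2.9 17.1 0.0
      vertex 0.0 10.0 0.0
      vertex 10.0 10.0 18.0
    endloop
  endfacet
  facet normal -0.8233 -0.3363 0.4574
    outer loop
      vertex 0.0 10.0 0.0
      vertex 2.9 2.9 0.0
      vertex 10.0 10.0 18.0
    endloop
  endfacet
  facet normal -0.3363 -0.8233 0.4574
    outer loop
      vertex 2.9 2.9 0.0
      vertex 10.0 0.0 0.0
      vertex 10.0 10.0 18.0
    endloop
  endfacet
  facet normal 0.3363 -0.8233 0.4574
    outer loop
      vertex 10.0 0.0 0.0
      vertex 17.1 2.9 0.0
      vertex 10.0 10.0 18.0
    endloop
  endfacet
  facet normal 0.8233 -0.3363 0.4574
    outer loop
      vertex 17.1 2.9 0.0
      vertex 20.0 10.0 0.0
      vertex 10.0 10.0 18.0
    endloop
  endfacet
endsolid part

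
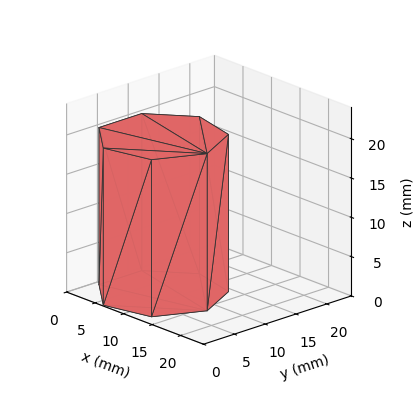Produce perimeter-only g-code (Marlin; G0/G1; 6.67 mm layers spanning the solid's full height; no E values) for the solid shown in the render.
Reading the render: the shape is a regular 7-sided prism (a cylinder approximated with 7 flat sides), circumscribed radius ≈ 8 mm, height ≈ 20 mm (dimensions read to the nearest mm from the axis ticks). For the g-code, the solid's height is divided into equal slices at the stated Δz and each level perimeter traced with G1 moves after a G0 lift.

; perimeter-only toolpath
G21 ; units = mm
G90 ; absolute positioning
G28 ; home
; layer 1
G0 Z6.67
G0 X16.00 Y8.00
G1 X12.99 Y14.25
G1 X6.22 Y15.80
G1 X0.79 Y11.47
G1 X0.79 Y4.53
G1 X6.22 Y0.20
G1 X12.99 Y1.75
G1 X16.00 Y8.00
; layer 2
G0 Z13.33
G0 X16.00 Y8.00
G1 X12.99 Y14.25
G1 X6.22 Y15.80
G1 X0.79 Y11.47
G1 X0.79 Y4.53
G1 X6.22 Y0.20
G1 X12.99 Y1.75
G1 X16.00 Y8.00
; layer 3
G0 Z20.00
G0 X16.00 Y8.00
G1 X12.99 Y14.25
G1 X6.22 Y15.80
G1 X0.79 Y11.47
G1 X0.79 Y4.53
G1 X6.22 Y0.20
G1 X12.99 Y1.75
G1 X16.00 Y8.00
M2 ; end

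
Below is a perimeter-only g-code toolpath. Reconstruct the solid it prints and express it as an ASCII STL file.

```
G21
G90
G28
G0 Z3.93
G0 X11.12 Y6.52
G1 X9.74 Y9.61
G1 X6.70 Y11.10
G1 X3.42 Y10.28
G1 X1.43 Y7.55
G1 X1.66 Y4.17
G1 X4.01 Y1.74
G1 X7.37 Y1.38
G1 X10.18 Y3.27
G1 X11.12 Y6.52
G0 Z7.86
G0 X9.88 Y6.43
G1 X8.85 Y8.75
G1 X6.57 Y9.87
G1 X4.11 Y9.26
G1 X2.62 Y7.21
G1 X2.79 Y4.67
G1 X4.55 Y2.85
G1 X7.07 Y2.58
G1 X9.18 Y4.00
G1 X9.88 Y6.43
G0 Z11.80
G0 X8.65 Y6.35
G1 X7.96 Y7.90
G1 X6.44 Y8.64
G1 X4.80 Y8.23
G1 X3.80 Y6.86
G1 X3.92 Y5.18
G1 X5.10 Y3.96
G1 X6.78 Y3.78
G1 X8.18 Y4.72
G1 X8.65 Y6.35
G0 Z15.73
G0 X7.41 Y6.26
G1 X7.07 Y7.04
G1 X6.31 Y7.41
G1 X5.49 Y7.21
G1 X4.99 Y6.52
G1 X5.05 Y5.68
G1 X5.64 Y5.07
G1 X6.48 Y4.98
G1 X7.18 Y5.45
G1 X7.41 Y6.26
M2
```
solid part
  facet normal 0.0000 0.0000 -1.0000
    outer loop
      vertex 6.83 12.33 0.00
      vertex 10.63 10.47 0.00
      vertex 12.35 6.60 0.00
    endloop
  endfacet
  facet normal 0.0000 0.0000 -1.0000
    outer loop
      vertex 2.73 11.31 0.00
      vertex 6.83 12.33 0.00
      vertex 12.35 6.60 0.00
    endloop
  endfacet
  facet normal 0.0000 0.0000 -1.0000
    outer loop
      vertex 0.24 7.89 0.00
      vertex 2.73 11.31 0.00
      vertex 12.35 6.60 0.00
    endloop
  endfacet
  facet normal 0.0000 0.0000 -1.0000
    outer loop
      vertex 0.53 3.67 0.00
      vertex 0.24 7.89 0.00
      vertex 12.35 6.60 0.00
    endloop
  endfacet
  facet normal 0.0000 0.0000 -1.0000
    outer loop
      vertex 3.47 0.63 0.00
      vertex 0.53 3.67 0.00
      vertex 12.35 6.60 0.00
    endloop
  endfacet
  facet normal 0.0000 0.0000 -1.0000
    outer loop
      vertex 7.67 0.18 0.00
      vertex 3.47 0.63 0.00
      vertex 12.35 6.60 0.00
    endloop
  endfacet
  facet normal 0.0000 0.0000 -1.0000
    outer loop
      vertex 11.18 2.54 0.00
      vertex 7.67 0.18 0.00
      vertex 12.35 6.60 0.00
    endloop
  endfacet
  facet normal 0.8764 0.3895 0.2834
    outer loop
      vertex 12.35 6.60 0.00
      vertex 10.63 10.47 0.00
      vertex 6.18 6.18 19.66
    endloop
  endfacet
  facet normal 0.4216 0.8614 0.2834
    outer loop
      vertex 10.63 10.47 0.00
      vertex 6.83 12.33 0.00
      vertex 6.18 6.18 19.66
    endloop
  endfacet
  facet normal -0.2315 0.9306 0.2835
    outer loop
      vertex 6.83 12.33 0.00
      vertex 2.73 11.31 0.00
      vertex 6.18 6.18 19.66
    endloop
  endfacet
  facet normal -0.7753 0.5645 0.2833
    outer loop
      vertex 2.73 11.31 0.00
      vertex 0.24 7.89 0.00
      vertex 6.18 6.18 19.66
    endloop
  endfacet
  facet normal -0.9568 -0.0657 0.2834
    outer loop
      vertex 0.24 7.89 0.00
      vertex 0.53 3.67 0.00
      vertex 6.18 6.18 19.66
    endloop
  endfacet
  facet normal -0.6894 -0.6667 0.2832
    outer loop
      vertex 0.53 3.67 0.00
      vertex 3.47 0.63 0.00
      vertex 6.18 6.18 19.66
    endloop
  endfacet
  facet normal -0.1022 -0.9536 0.2833
    outer loop
      vertex 3.47 0.63 0.00
      vertex 7.67 0.18 0.00
      vertex 6.18 6.18 19.66
    endloop
  endfacet
  facet normal 0.5351 -0.7958 0.2834
    outer loop
      vertex 7.67 0.18 0.00
      vertex 11.18 2.54 0.00
      vertex 6.18 6.18 19.66
    endloop
  endfacet
  facet normal 0.9215 -0.2655 0.2835
    outer loop
      vertex 11.18 2.54 0.00
      vertex 12.35 6.60 0.00
      vertex 6.18 6.18 19.66
    endloop
  endfacet
endsolid part

The G0 Z moves step by Δz≈3.93 mm. The G1 loops shrink linearly with z, so the solid tapers from its base footprint up to z≈19.7. Closing with a flat bottom cap and the tapered top and triangulating gives 16 facets — a regular 9-sided pyramid, base circumscribed radius ≈ 6.18 mm, apex at z ≈ 19.7 mm.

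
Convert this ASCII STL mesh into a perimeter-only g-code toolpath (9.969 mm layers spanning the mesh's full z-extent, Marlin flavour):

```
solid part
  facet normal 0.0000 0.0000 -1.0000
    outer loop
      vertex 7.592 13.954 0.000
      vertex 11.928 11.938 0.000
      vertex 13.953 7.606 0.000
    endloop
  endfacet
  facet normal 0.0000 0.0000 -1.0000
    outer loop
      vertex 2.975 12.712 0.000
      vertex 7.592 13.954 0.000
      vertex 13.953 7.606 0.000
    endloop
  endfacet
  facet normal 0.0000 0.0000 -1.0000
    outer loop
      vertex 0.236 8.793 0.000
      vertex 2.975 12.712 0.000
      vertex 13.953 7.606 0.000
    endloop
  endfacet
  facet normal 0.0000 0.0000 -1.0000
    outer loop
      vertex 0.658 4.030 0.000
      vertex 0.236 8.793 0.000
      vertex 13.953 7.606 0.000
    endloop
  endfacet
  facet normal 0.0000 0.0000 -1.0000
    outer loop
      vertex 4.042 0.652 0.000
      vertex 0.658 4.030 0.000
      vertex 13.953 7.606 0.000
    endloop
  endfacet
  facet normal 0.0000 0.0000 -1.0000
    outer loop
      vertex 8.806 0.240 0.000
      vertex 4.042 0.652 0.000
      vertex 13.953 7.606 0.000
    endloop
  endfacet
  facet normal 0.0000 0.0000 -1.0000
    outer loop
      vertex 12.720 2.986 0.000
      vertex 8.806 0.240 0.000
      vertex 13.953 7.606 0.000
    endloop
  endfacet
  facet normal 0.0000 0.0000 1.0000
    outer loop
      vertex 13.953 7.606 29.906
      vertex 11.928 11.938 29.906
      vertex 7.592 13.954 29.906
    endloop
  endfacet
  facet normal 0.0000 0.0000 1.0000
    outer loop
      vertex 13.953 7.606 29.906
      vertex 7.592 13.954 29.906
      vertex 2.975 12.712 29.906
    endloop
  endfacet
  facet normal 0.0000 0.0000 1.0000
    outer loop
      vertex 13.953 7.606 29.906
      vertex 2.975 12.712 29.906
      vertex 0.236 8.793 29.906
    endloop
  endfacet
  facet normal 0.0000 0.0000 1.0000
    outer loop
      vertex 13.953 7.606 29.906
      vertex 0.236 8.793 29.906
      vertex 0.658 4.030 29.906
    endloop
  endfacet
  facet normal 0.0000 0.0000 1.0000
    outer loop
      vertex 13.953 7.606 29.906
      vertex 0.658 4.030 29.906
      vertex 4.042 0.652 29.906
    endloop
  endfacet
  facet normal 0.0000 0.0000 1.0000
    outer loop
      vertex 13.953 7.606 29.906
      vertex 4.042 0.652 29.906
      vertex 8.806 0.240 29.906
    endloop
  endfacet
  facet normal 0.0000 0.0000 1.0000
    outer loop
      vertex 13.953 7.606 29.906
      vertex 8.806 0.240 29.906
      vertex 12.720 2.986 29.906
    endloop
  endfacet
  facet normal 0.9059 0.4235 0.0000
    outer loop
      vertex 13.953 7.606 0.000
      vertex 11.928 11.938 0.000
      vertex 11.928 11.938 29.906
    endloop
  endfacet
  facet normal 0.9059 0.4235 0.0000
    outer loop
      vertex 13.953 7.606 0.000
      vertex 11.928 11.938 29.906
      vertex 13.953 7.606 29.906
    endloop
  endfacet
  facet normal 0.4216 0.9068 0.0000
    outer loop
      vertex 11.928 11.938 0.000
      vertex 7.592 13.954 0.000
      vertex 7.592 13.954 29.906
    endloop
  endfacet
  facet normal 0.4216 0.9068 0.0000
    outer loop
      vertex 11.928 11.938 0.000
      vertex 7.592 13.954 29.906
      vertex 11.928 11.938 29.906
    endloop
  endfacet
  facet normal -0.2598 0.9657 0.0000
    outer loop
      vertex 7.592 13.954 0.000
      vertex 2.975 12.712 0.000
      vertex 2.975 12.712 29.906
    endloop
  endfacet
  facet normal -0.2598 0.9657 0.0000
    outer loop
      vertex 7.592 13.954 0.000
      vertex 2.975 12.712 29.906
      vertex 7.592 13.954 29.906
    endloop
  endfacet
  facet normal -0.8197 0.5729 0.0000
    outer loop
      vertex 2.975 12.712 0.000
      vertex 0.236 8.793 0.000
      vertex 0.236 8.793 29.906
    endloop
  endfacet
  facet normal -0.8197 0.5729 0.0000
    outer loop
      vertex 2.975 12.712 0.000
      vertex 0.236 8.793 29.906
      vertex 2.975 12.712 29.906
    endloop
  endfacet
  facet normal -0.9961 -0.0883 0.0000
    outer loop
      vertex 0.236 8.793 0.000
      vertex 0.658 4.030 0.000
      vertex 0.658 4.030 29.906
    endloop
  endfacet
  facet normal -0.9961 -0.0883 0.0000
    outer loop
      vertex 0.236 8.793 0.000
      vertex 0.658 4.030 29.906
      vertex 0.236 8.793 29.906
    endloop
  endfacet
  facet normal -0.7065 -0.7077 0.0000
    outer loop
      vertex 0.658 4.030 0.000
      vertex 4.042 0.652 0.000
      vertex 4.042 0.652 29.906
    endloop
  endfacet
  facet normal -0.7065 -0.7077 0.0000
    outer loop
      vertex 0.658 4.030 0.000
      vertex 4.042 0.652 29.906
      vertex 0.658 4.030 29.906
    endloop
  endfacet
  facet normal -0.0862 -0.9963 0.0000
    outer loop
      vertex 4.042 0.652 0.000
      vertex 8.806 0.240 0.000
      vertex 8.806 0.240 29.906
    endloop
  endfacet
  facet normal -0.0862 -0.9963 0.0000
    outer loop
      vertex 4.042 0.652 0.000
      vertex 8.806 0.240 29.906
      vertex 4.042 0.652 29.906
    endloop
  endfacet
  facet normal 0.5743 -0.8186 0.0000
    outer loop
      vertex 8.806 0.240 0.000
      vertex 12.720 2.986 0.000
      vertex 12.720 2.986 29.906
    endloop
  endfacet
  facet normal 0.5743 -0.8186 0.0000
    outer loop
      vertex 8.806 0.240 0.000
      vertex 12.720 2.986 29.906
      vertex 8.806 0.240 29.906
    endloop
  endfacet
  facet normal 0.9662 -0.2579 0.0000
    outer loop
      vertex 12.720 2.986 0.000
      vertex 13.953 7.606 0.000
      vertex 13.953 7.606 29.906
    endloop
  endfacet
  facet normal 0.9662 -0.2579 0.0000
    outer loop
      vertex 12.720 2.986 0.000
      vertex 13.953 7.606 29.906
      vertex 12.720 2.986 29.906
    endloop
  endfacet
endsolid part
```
; perimeter-only toolpath
G21 ; units = mm
G90 ; absolute positioning
G28 ; home
; layer 1
G0 Z9.969
G0 X13.953 Y7.606
G1 X11.928 Y11.938
G1 X7.592 Y13.954
G1 X2.975 Y12.712
G1 X0.236 Y8.793
G1 X0.658 Y4.030
G1 X4.042 Y0.652
G1 X8.806 Y0.240
G1 X12.720 Y2.986
G1 X13.953 Y7.606
; layer 2
G0 Z19.937
G0 X13.953 Y7.606
G1 X11.928 Y11.938
G1 X7.592 Y13.954
G1 X2.975 Y12.712
G1 X0.236 Y8.793
G1 X0.658 Y4.030
G1 X4.042 Y0.652
G1 X8.806 Y0.240
G1 X12.720 Y2.986
G1 X13.953 Y7.606
; layer 3
G0 Z29.906
G0 X13.953 Y7.606
G1 X11.928 Y11.938
G1 X7.592 Y13.954
G1 X2.975 Y12.712
G1 X0.236 Y8.793
G1 X0.658 Y4.030
G1 X4.042 Y0.652
G1 X8.806 Y0.240
G1 X12.720 Y2.986
G1 X13.953 Y7.606
M2 ; end

The solid is a regular 9-sided prism (a cylinder approximated with 9 flat sides), circumscribed radius ≈ 6.99 mm, height ≈ 29.9 mm. Slicing at Δz = 9.969 mm — 3 equal slices spanning the solid's height, so layer i sits at z = i·h/3 — gives 3 non-empty perimeters. Each is a 9-segment closed polygon; G0 lifts to the layer z and rapids to the start vertex, then G1 traces the edges.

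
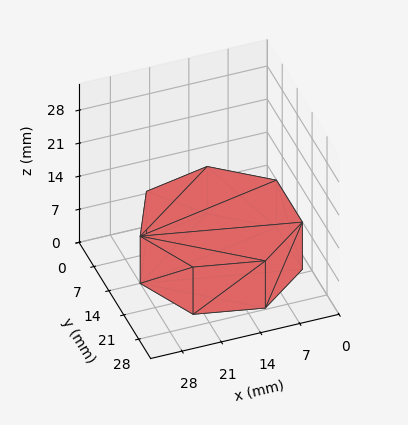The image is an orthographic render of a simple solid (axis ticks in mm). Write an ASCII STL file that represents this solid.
Reading the render: the shape is a regular 7-sided prism (a cylinder approximated with 7 flat sides), circumscribed radius ≈ 14 mm, height ≈ 10 mm (dimensions read to the nearest mm from the axis ticks). For the STL, each face is triangulated and given an outward normal.

solid part
  facet normal 0.0000 0.0000 -1.0000
    outer loop
      vertex 10.88 27.65 0.00
      vertex 22.73 24.95 0.00
      vertex 28.00 14.00 0.00
    endloop
  endfacet
  facet normal 0.0000 0.0000 -1.0000
    outer loop
      vertex 1.39 20.07 0.00
      vertex 10.88 27.65 0.00
      vertex 28.00 14.00 0.00
    endloop
  endfacet
  facet normal 0.0000 0.0000 -1.0000
    outer loop
      vertex 1.39 7.93 0.00
      vertex 1.39 20.07 0.00
      vertex 28.00 14.00 0.00
    endloop
  endfacet
  facet normal 0.0000 0.0000 -1.0000
    outer loop
      vertex 10.88 0.35 0.00
      vertex 1.39 7.93 0.00
      vertex 28.00 14.00 0.00
    endloop
  endfacet
  facet normal 0.0000 0.0000 -1.0000
    outer loop
      vertex 22.73 3.05 0.00
      vertex 10.88 0.35 0.00
      vertex 28.00 14.00 0.00
    endloop
  endfacet
  facet normal 0.0000 0.0000 1.0000
    outer loop
      vertex 28.00 14.00 10.00
      vertex 22.73 24.95 10.00
      vertex 10.88 27.65 10.00
    endloop
  endfacet
  facet normal 0.0000 0.0000 1.0000
    outer loop
      vertex 28.00 14.00 10.00
      vertex 10.88 27.65 10.00
      vertex 1.39 20.07 10.00
    endloop
  endfacet
  facet normal 0.0000 0.0000 1.0000
    outer loop
      vertex 28.00 14.00 10.00
      vertex 1.39 20.07 10.00
      vertex 1.39 7.93 10.00
    endloop
  endfacet
  facet normal 0.0000 0.0000 1.0000
    outer loop
      vertex 28.00 14.00 10.00
      vertex 1.39 7.93 10.00
      vertex 10.88 0.35 10.00
    endloop
  endfacet
  facet normal 0.0000 0.0000 1.0000
    outer loop
      vertex 28.00 14.00 10.00
      vertex 10.88 0.35 10.00
      vertex 22.73 3.05 10.00
    endloop
  endfacet
  facet normal 0.9011 0.4337 0.0000
    outer loop
      vertex 28.00 14.00 0.00
      vertex 22.73 24.95 0.00
      vertex 22.73 24.95 10.00
    endloop
  endfacet
  facet normal 0.9011 0.4337 0.0000
    outer loop
      vertex 28.00 14.00 0.00
      vertex 22.73 24.95 10.00
      vertex 28.00 14.00 10.00
    endloop
  endfacet
  facet normal 0.2222 0.9750 0.0000
    outer loop
      vertex 22.73 24.95 0.00
      vertex 10.88 27.65 0.00
      vertex 10.88 27.65 10.00
    endloop
  endfacet
  facet normal 0.2222 0.9750 0.0000
    outer loop
      vertex 22.73 24.95 0.00
      vertex 10.88 27.65 10.00
      vertex 22.73 24.95 10.00
    endloop
  endfacet
  facet normal -0.6241 0.7814 0.0000
    outer loop
      vertex 10.88 27.65 0.00
      vertex 1.39 20.07 0.00
      vertex 1.39 20.07 10.00
    endloop
  endfacet
  facet normal -0.6241 0.7814 0.0000
    outer loop
      vertex 10.88 27.65 0.00
      vertex 1.39 20.07 10.00
      vertex 10.88 27.65 10.00
    endloop
  endfacet
  facet normal -1.0000 0.0000 0.0000
    outer loop
      vertex 1.39 20.07 0.00
      vertex 1.39 7.93 0.00
      vertex 1.39 7.93 10.00
    endloop
  endfacet
  facet normal -1.0000 0.0000 0.0000
    outer loop
      vertex 1.39 20.07 0.00
      vertex 1.39 7.93 10.00
      vertex 1.39 20.07 10.00
    endloop
  endfacet
  facet normal -0.6241 -0.7814 0.0000
    outer loop
      vertex 1.39 7.93 0.00
      vertex 10.88 0.35 0.00
      vertex 10.88 0.35 10.00
    endloop
  endfacet
  facet normal -0.6241 -0.7814 0.0000
    outer loop
      vertex 1.39 7.93 0.00
      vertex 10.88 0.35 10.00
      vertex 1.39 7.93 10.00
    endloop
  endfacet
  facet normal 0.2222 -0.9750 0.0000
    outer loop
      vertex 10.88 0.35 0.00
      vertex 22.73 3.05 0.00
      vertex 22.73 3.05 10.00
    endloop
  endfacet
  facet normal 0.2222 -0.9750 0.0000
    outer loop
      vertex 10.88 0.35 0.00
      vertex 22.73 3.05 10.00
      vertex 10.88 0.35 10.00
    endloop
  endfacet
  facet normal 0.9011 -0.4337 0.0000
    outer loop
      vertex 22.73 3.05 0.00
      vertex 28.00 14.00 0.00
      vertex 28.00 14.00 10.00
    endloop
  endfacet
  facet normal 0.9011 -0.4337 0.0000
    outer loop
      vertex 22.73 3.05 0.00
      vertex 28.00 14.00 10.00
      vertex 22.73 3.05 10.00
    endloop
  endfacet
endsolid part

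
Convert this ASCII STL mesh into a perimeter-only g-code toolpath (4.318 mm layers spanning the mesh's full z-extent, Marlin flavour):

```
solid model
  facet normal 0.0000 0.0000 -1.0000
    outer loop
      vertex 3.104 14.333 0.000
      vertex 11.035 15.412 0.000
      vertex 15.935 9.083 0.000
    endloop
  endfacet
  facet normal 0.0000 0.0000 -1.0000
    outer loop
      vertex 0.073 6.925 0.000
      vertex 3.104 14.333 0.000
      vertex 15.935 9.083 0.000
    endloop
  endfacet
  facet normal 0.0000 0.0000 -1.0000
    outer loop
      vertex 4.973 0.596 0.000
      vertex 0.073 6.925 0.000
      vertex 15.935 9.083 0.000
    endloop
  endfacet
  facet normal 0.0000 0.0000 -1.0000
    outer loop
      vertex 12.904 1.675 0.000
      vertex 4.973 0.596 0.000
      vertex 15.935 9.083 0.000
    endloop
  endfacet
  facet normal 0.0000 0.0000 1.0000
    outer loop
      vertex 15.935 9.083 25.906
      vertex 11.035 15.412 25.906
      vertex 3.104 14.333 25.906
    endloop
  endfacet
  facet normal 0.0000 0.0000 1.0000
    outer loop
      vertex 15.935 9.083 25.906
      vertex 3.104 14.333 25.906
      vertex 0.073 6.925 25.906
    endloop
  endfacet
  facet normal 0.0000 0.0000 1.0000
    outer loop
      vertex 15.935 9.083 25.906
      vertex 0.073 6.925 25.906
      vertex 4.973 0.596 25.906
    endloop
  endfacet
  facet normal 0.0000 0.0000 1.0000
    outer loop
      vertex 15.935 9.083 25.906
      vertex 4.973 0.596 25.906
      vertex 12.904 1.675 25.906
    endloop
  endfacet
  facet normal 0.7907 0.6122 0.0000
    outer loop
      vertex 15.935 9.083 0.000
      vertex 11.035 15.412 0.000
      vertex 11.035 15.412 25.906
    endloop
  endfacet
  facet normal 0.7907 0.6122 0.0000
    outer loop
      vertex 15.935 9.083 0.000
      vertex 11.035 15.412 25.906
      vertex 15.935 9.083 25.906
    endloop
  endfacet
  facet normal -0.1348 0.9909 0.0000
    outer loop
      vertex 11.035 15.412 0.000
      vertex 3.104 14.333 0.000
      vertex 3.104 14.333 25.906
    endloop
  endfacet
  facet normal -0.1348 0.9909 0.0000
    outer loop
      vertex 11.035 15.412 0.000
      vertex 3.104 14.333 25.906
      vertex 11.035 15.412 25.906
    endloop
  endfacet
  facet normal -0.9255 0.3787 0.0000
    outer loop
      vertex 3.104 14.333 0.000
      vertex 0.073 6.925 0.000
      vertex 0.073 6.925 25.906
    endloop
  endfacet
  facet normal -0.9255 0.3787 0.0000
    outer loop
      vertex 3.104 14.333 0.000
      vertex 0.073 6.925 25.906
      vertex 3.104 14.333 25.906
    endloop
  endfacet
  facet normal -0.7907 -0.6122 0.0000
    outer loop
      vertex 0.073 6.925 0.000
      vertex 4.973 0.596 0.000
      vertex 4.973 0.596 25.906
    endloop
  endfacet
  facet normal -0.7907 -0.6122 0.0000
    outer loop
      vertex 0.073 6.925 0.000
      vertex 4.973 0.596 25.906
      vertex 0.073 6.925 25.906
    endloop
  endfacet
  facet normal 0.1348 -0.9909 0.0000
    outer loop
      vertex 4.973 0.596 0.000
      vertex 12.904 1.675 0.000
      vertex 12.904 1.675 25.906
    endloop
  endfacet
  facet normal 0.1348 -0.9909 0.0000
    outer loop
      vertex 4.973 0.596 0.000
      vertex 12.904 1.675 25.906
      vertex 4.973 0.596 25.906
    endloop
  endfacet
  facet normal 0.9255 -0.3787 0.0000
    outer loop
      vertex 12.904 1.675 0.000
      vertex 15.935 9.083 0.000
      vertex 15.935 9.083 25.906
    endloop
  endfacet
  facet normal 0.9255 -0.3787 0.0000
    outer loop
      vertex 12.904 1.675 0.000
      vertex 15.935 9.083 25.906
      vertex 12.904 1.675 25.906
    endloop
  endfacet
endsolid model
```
; perimeter-only toolpath
G21 ; units = mm
G90 ; absolute positioning
G28 ; home
; layer 1
G0 Z4.318
G0 X15.935 Y9.083
G1 X11.035 Y15.412
G1 X3.104 Y14.333
G1 X0.073 Y6.925
G1 X4.973 Y0.596
G1 X12.904 Y1.675
G1 X15.935 Y9.083
; layer 2
G0 Z8.635
G0 X15.935 Y9.083
G1 X11.035 Y15.412
G1 X3.104 Y14.333
G1 X0.073 Y6.925
G1 X4.973 Y0.596
G1 X12.904 Y1.675
G1 X15.935 Y9.083
; layer 3
G0 Z12.953
G0 X15.935 Y9.083
G1 X11.035 Y15.412
G1 X3.104 Y14.333
G1 X0.073 Y6.925
G1 X4.973 Y0.596
G1 X12.904 Y1.675
G1 X15.935 Y9.083
; layer 4
G0 Z17.271
G0 X15.935 Y9.083
G1 X11.035 Y15.412
G1 X3.104 Y14.333
G1 X0.073 Y6.925
G1 X4.973 Y0.596
G1 X12.904 Y1.675
G1 X15.935 Y9.083
; layer 5
G0 Z21.588
G0 X15.935 Y9.083
G1 X11.035 Y15.412
G1 X3.104 Y14.333
G1 X0.073 Y6.925
G1 X4.973 Y0.596
G1 X12.904 Y1.675
G1 X15.935 Y9.083
; layer 6
G0 Z25.906
G0 X15.935 Y9.083
G1 X11.035 Y15.412
G1 X3.104 Y14.333
G1 X0.073 Y6.925
G1 X4.973 Y0.596
G1 X12.904 Y1.675
G1 X15.935 Y9.083
M2 ; end

The solid is a regular 6-sided prism (a cylinder approximated with 6 flat sides), circumscribed radius ≈ 8 mm, height ≈ 25.9 mm. Slicing at Δz = 4.318 mm — 6 equal slices spanning the solid's height, so layer i sits at z = i·h/6 — gives 6 non-empty perimeters. Each is a 6-segment closed polygon; G0 lifts to the layer z and rapids to the start vertex, then G1 traces the edges.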